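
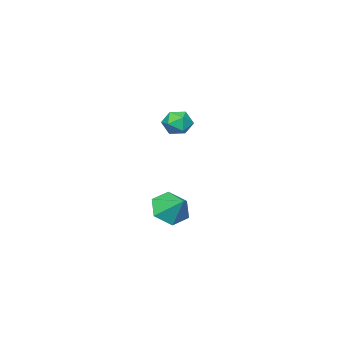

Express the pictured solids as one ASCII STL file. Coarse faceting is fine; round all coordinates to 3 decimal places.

solid 
facet normal -0.189 -0.771 -0.608
outer loop
vertex -3.405 -0.965 -3.796
vertex -3.91 -0.431 -4.316
vertex -3.03 -0.517 -4.48
endloop
endfacet
facet normal 0.845 0.097 0.527
outer loop
vertex -3.405 -0.965 -3.796
vertex -3.03 -0.517 -4.48
vertex -3.69 0.471 -3.604
endloop
endfacet
facet normal -0.189 -0.771 -0.609
outer loop
vertex -3.03 -0.517 -4.48
vertex -3.91 -0.431 -4.316
vertex -3.534 0.017 -5.0
endloop
endfacet
facet normal 0.776 0.620 -0.115
outer loop
vertex -3.03 -0.517 -4.48
vertex -3.534 0.017 -5.0
vertex -3.69 0.471 -3.604
endloop
endfacet
facet normal -0.188 -0.771 -0.608
outer loop
vertex -3.534 0.017 -5.0
vertex -3.91 -0.431 -4.316
vertex -4.415 0.102 -4.836
endloop
endfacet
facet normal 0.035 0.952 -0.306
outer loop
vertex -3.534 0.017 -5.0
vertex -4.415 0.102 -4.836
vertex -3.69 0.471 -3.604
endloop
endfacet
facet normal -0.188 -0.771 -0.608
outer loop
vertex -4.415 0.102 -4.836
vertex -3.91 -0.431 -4.316
vertex -4.791 -0.345 -4.152
endloop
endfacet
facet normal -0.635 0.758 0.147
outer loop
vertex -4.415 0.102 -4.836
vertex -4.791 -0.345 -4.152
vertex -3.69 0.471 -3.604
endloop
endfacet
facet normal -0.189 -0.771 -0.609
outer loop
vertex -4.791 -0.345 -4.152
vertex -3.91 -0.431 -4.316
vertex -4.286 -0.879 -3.632
endloop
endfacet
facet normal -0.567 0.234 0.790
outer loop
vertex -4.791 -0.345 -4.152
vertex -4.286 -0.879 -3.632
vertex -3.69 0.471 -3.604
endloop
endfacet
facet normal -0.189 -0.771 -0.609
outer loop
vertex -4.286 -0.879 -3.632
vertex -3.91 -0.431 -4.316
vertex -3.405 -0.965 -3.796
endloop
endfacet
facet normal 0.173 -0.097 0.980
outer loop
vertex -4.286 -0.879 -3.632
vertex -3.405 -0.965 -3.796
vertex -3.69 0.471 -3.604
endloop
endfacet
facet normal -0.786 0.436 -0.438
outer loop
vertex -3.003 1.154 0.413
vertex -3.406 0.878 0.861
vertex -3.14 1.474 0.977
endloop
endfacet
facet normal -0.196 0.832 -0.519
outer loop
vertex -3.003 1.154 0.413
vertex -3.14 1.474 0.977
vertex -2.522 1.471 0.739
endloop
endfacet
facet normal 0.293 0.433 -0.853
outer loop
vertex -3.003 1.154 0.413
vertex -2.522 1.471 0.739
vertex -2.406 0.874 0.476
endloop
endfacet
facet normal 0.005 -0.210 -0.978
outer loop
vertex -3.003 1.154 0.413
vertex -2.406 0.874 0.476
vertex -2.953 0.508 0.552
endloop
endfacet
facet normal -0.661 -0.206 -0.722
outer loop
vertex -3.003 1.154 0.413
vertex -2.953 0.508 0.552
vertex -3.406 0.878 0.861
endloop
endfacet
facet normal 0.055 0.990 0.129
outer loop
vertex -2.522 1.471 0.739
vertex -3.14 1.474 0.977
vertex -2.627 1.392 1.388
endloop
endfacet
facet normal -0.900 0.351 0.260
outer loop
vertex -3.14 1.474 0.977
vertex -3.406 0.878 0.861
vertex -3.174 1.026 1.464
endloop
endfacet
facet normal -0.697 -0.689 -0.197
outer loop
vertex -3.406 0.878 0.861
vertex -2.953 0.508 0.552
vertex -3.058 0.429 1.201
endloop
endfacet
facet normal 0.379 -0.694 -0.612
outer loop
vertex -2.953 0.508 0.552
vertex -2.406 0.874 0.476
vertex -2.44 0.426 0.963
endloop
endfacet
facet normal 0.845 0.345 -0.410
outer loop
vertex -2.406 0.874 0.476
vertex -2.522 1.471 0.739
vertex -2.174 1.022 1.079
endloop
endfacet
facet normal -0.005 0.210 0.978
outer loop
vertex -2.577 0.746 1.527
vertex -2.627 1.392 1.388
vertex -3.174 1.026 1.464
endloop
endfacet
facet normal -0.293 -0.433 0.853
outer loop
vertex -2.577 0.746 1.527
vertex -3.174 1.026 1.464
vertex -3.058 0.429 1.201
endloop
endfacet
facet normal 0.196 -0.832 0.519
outer loop
vertex -2.577 0.746 1.527
vertex -3.058 0.429 1.201
vertex -2.44 0.426 0.963
endloop
endfacet
facet normal 0.786 -0.436 0.438
outer loop
vertex -2.577 0.746 1.527
vertex -2.44 0.426 0.963
vertex -2.174 1.022 1.079
endloop
endfacet
facet normal 0.661 0.206 0.722
outer loop
vertex -2.577 0.746 1.527
vertex -2.174 1.022 1.079
vertex -2.627 1.392 1.388
endloop
endfacet
facet normal -0.379 0.694 0.612
outer loop
vertex -3.174 1.026 1.464
vertex -2.627 1.392 1.388
vertex -3.14 1.474 0.977
endloop
endfacet
facet normal -0.845 -0.345 0.410
outer loop
vertex -3.058 0.429 1.201
vertex -3.174 1.026 1.464
vertex -3.406 0.878 0.861
endloop
endfacet
facet normal -0.055 -0.990 -0.129
outer loop
vertex -2.44 0.426 0.963
vertex -3.058 0.429 1.201
vertex -2.953 0.508 0.552
endloop
endfacet
facet normal 0.900 -0.351 -0.260
outer loop
vertex -2.174 1.022 1.079
vertex -2.44 0.426 0.963
vertex -2.406 0.874 0.476
endloop
endfacet
facet normal 0.697 0.689 0.197
outer loop
vertex -2.627 1.392 1.388
vertex -2.174 1.022 1.079
vertex -2.522 1.471 0.739
endloop
endfacet

endsolid


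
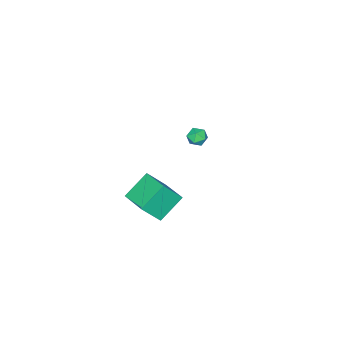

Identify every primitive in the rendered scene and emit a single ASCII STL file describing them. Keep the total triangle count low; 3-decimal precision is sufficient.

solid 
facet normal -0.034 0.633 0.774
outer loop
vertex -3.743 1.616 -1.695
vertex -4.221 1.194 -1.371
vertex -3.522 1.095 -1.259
endloop
endfacet
facet normal 0.608 0.645 0.463
outer loop
vertex -3.743 1.616 -1.695
vertex -3.522 1.095 -1.259
vertex -3.18 1.215 -1.875
endloop
endfacet
facet normal 0.518 0.826 -0.222
outer loop
vertex -3.743 1.616 -1.695
vertex -3.18 1.215 -1.875
vertex -3.668 1.388 -2.369
endloop
endfacet
facet normal -0.179 0.926 -0.333
outer loop
vertex -3.743 1.616 -1.695
vertex -3.668 1.388 -2.369
vertex -4.311 1.376 -2.057
endloop
endfacet
facet normal -0.520 0.806 0.282
outer loop
vertex -3.743 1.616 -1.695
vertex -4.311 1.376 -2.057
vertex -4.221 1.194 -1.371
endloop
endfacet
facet normal 0.875 -0.016 0.483
outer loop
vertex -3.18 1.215 -1.875
vertex -3.522 1.095 -1.259
vertex -3.309 0.544 -1.663
endloop
endfacet
facet normal -0.163 -0.037 0.986
outer loop
vertex -3.522 1.095 -1.259
vertex -4.221 1.194 -1.371
vertex -3.952 0.532 -1.351
endloop
endfacet
facet normal -0.951 0.243 0.189
outer loop
vertex -4.221 1.194 -1.371
vertex -4.311 1.376 -2.057
vertex -4.44 0.705 -1.845
endloop
endfacet
facet normal -0.399 0.437 -0.806
outer loop
vertex -4.311 1.376 -2.057
vertex -3.668 1.388 -2.369
vertex -4.098 0.825 -2.461
endloop
endfacet
facet normal 0.730 0.278 -0.624
outer loop
vertex -3.668 1.388 -2.369
vertex -3.18 1.215 -1.875
vertex -3.399 0.726 -2.349
endloop
endfacet
facet normal 0.179 -0.926 0.333
outer loop
vertex -3.877 0.304 -2.025
vertex -3.309 0.544 -1.663
vertex -3.952 0.532 -1.351
endloop
endfacet
facet normal -0.518 -0.826 0.222
outer loop
vertex -3.877 0.304 -2.025
vertex -3.952 0.532 -1.351
vertex -4.44 0.705 -1.845
endloop
endfacet
facet normal -0.608 -0.645 -0.463
outer loop
vertex -3.877 0.304 -2.025
vertex -4.44 0.705 -1.845
vertex -4.098 0.825 -2.461
endloop
endfacet
facet normal 0.034 -0.633 -0.774
outer loop
vertex -3.877 0.304 -2.025
vertex -4.098 0.825 -2.461
vertex -3.399 0.726 -2.349
endloop
endfacet
facet normal 0.520 -0.806 -0.282
outer loop
vertex -3.877 0.304 -2.025
vertex -3.399 0.726 -2.349
vertex -3.309 0.544 -1.663
endloop
endfacet
facet normal 0.399 -0.437 0.806
outer loop
vertex -3.952 0.532 -1.351
vertex -3.309 0.544 -1.663
vertex -3.522 1.095 -1.259
endloop
endfacet
facet normal -0.730 -0.278 0.624
outer loop
vertex -4.44 0.705 -1.845
vertex -3.952 0.532 -1.351
vertex -4.221 1.194 -1.371
endloop
endfacet
facet normal -0.875 0.016 -0.483
outer loop
vertex -4.098 0.825 -2.461
vertex -4.44 0.705 -1.845
vertex -4.311 1.376 -2.057
endloop
endfacet
facet normal 0.163 0.037 -0.986
outer loop
vertex -3.399 0.726 -2.349
vertex -4.098 0.825 -2.461
vertex -3.668 1.388 -2.369
endloop
endfacet
facet normal 0.951 -0.243 -0.189
outer loop
vertex -3.309 0.544 -1.663
vertex -3.399 0.726 -2.349
vertex -3.18 1.215 -1.875
endloop
endfacet
facet normal -0.522 0.359 -0.774
outer loop
vertex 2.03 3.192 -0.974
vertex 2.725 4.938 -0.634
vertex 3.526 2.826 -2.153
endloop
endfacet
facet normal -0.364 -0.914 -0.178
outer loop
vertex 4.435 2.202 -0.806
vertex 2.03 3.192 -0.974
vertex 3.526 2.826 -2.153
endloop
endfacet
facet normal -0.522 0.359 -0.774
outer loop
vertex 3.526 2.826 -2.153
vertex 2.725 4.938 -0.634
vertex 4.222 4.572 -1.813
endloop
endfacet
facet normal 0.771 -0.189 -0.608
outer loop
vertex 4.222 4.572 -1.813
vertex 4.435 2.202 -0.806
vertex 3.526 2.826 -2.153
endloop
endfacet
facet normal -0.771 0.189 0.608
outer loop
vertex 2.03 3.192 -0.974
vertex 3.634 4.314 0.713
vertex 2.725 4.938 -0.634
endloop
endfacet
facet normal -0.364 -0.914 -0.178
outer loop
vertex 2.938 2.568 0.373
vertex 2.03 3.192 -0.974
vertex 4.435 2.202 -0.806
endloop
endfacet
facet normal -0.771 0.189 0.608
outer loop
vertex 2.938 2.568 0.373
vertex 3.634 4.314 0.713
vertex 2.03 3.192 -0.974
endloop
endfacet
facet normal 0.364 0.914 0.178
outer loop
vertex 2.725 4.938 -0.634
vertex 3.634 4.314 0.713
vertex 4.222 4.572 -1.813
endloop
endfacet
facet normal 0.772 -0.189 -0.608
outer loop
vertex 5.13 3.948 -0.466
vertex 4.435 2.202 -0.806
vertex 4.222 4.572 -1.813
endloop
endfacet
facet normal 0.364 0.914 0.178
outer loop
vertex 4.222 4.572 -1.813
vertex 3.634 4.314 0.713
vertex 5.13 3.948 -0.466
endloop
endfacet
facet normal 0.522 -0.358 0.774
outer loop
vertex 5.13 3.948 -0.466
vertex 2.938 2.568 0.373
vertex 4.435 2.202 -0.806
endloop
endfacet
facet normal 0.522 -0.359 0.774
outer loop
vertex 3.634 4.314 0.713
vertex 2.938 2.568 0.373
vertex 5.13 3.948 -0.466
endloop
endfacet

endsolid


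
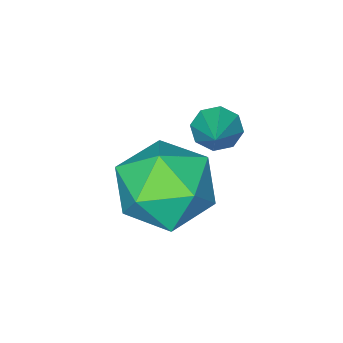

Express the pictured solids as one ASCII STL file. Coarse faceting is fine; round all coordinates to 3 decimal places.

solid 
facet normal -0.944 0.326 -0.056
outer loop
vertex -2.17 0.337 0.914
vertex -2.574 -0.824 0.954
vertex -2.417 -0.192 1.997
endloop
endfacet
facet normal -0.528 0.805 0.273
outer loop
vertex -2.17 0.337 0.914
vertex -2.417 -0.192 1.997
vertex -1.414 0.509 1.869
endloop
endfacet
facet normal -0.002 0.984 -0.176
outer loop
vertex -2.17 0.337 0.914
vertex -1.414 0.509 1.869
vertex -0.951 0.31 0.747
endloop
endfacet
facet normal -0.093 0.618 -0.781
outer loop
vertex -2.17 0.337 0.914
vertex -0.951 0.31 0.747
vertex -1.669 -0.514 0.181
endloop
endfacet
facet normal -0.676 0.211 -0.706
outer loop
vertex -2.17 0.337 0.914
vertex -1.669 -0.514 0.181
vertex -2.574 -0.824 0.954
endloop
endfacet
facet normal -0.234 0.488 0.841
outer loop
vertex -1.414 0.509 1.869
vertex -2.417 -0.192 1.997
vertex -1.351 -0.546 2.499
endloop
endfacet
facet normal -0.907 -0.285 0.309
outer loop
vertex -2.417 -0.192 1.997
vertex -2.574 -0.824 0.954
vertex -2.069 -1.37 1.933
endloop
endfacet
facet normal -0.473 -0.472 -0.744
outer loop
vertex -2.574 -0.824 0.954
vertex -1.669 -0.514 0.181
vertex -1.606 -1.569 0.811
endloop
endfacet
facet normal 0.468 0.185 -0.864
outer loop
vertex -1.669 -0.514 0.181
vertex -0.951 0.31 0.747
vertex -0.603 -0.868 0.683
endloop
endfacet
facet normal 0.617 0.779 0.116
outer loop
vertex -0.951 0.31 0.747
vertex -1.414 0.509 1.869
vertex -0.446 -0.236 1.726
endloop
endfacet
facet normal 0.093 -0.618 0.781
outer loop
vertex -0.85 -1.397 1.766
vertex -1.351 -0.546 2.499
vertex -2.069 -1.37 1.933
endloop
endfacet
facet normal 0.002 -0.984 0.176
outer loop
vertex -0.85 -1.397 1.766
vertex -2.069 -1.37 1.933
vertex -1.606 -1.569 0.811
endloop
endfacet
facet normal 0.528 -0.805 -0.273
outer loop
vertex -0.85 -1.397 1.766
vertex -1.606 -1.569 0.811
vertex -0.603 -0.868 0.683
endloop
endfacet
facet normal 0.944 -0.326 0.056
outer loop
vertex -0.85 -1.397 1.766
vertex -0.603 -0.868 0.683
vertex -0.446 -0.236 1.726
endloop
endfacet
facet normal 0.676 -0.211 0.706
outer loop
vertex -0.85 -1.397 1.766
vertex -0.446 -0.236 1.726
vertex -1.351 -0.546 2.499
endloop
endfacet
facet normal -0.468 -0.185 0.864
outer loop
vertex -2.069 -1.37 1.933
vertex -1.351 -0.546 2.499
vertex -2.417 -0.192 1.997
endloop
endfacet
facet normal -0.617 -0.779 -0.116
outer loop
vertex -1.606 -1.569 0.811
vertex -2.069 -1.37 1.933
vertex -2.574 -0.824 0.954
endloop
endfacet
facet normal 0.234 -0.488 -0.841
outer loop
vertex -0.603 -0.868 0.683
vertex -1.606 -1.569 0.811
vertex -1.669 -0.514 0.181
endloop
endfacet
facet normal 0.907 0.285 -0.309
outer loop
vertex -0.446 -0.236 1.726
vertex -0.603 -0.868 0.683
vertex -0.951 0.31 0.747
endloop
endfacet
facet normal 0.473 0.472 0.744
outer loop
vertex -1.351 -0.546 2.499
vertex -0.446 -0.236 1.726
vertex -1.414 0.509 1.869
endloop
endfacet
facet normal -0.589 -0.609 -0.531
outer loop
vertex -2.079 -0.227 2.736
vertex -2.53 -0.054 3.038
vertex -2.276 0.119 2.558
endloop
endfacet
facet normal 0.843 0.229 -0.487
outer loop
vertex -2.079 -0.227 2.736
vertex -2.276 0.119 2.558
vertex -1.77 0.734 3.722
endloop
endfacet
facet normal -0.588 -0.610 -0.531
outer loop
vertex -2.276 0.119 2.558
vertex -2.53 -0.054 3.038
vertex -2.622 0.363 2.661
endloop
endfacet
facet normal 0.363 0.749 -0.554
outer loop
vertex -2.276 0.119 2.558
vertex -2.622 0.363 2.661
vertex -1.77 0.734 3.722
endloop
endfacet
facet normal -0.590 -0.609 -0.530
outer loop
vertex -2.622 0.363 2.661
vertex -2.53 -0.054 3.038
vertex -2.914 0.364 2.985
endloop
endfacet
facet normal -0.196 0.964 -0.180
outer loop
vertex -2.622 0.363 2.661
vertex -2.914 0.364 2.985
vertex -1.77 0.734 3.722
endloop
endfacet
facet normal -0.590 -0.609 -0.530
outer loop
vertex -2.914 0.364 2.985
vertex -2.53 -0.054 3.038
vertex -2.981 0.12 3.34
endloop
endfacet
facet normal -0.512 0.750 0.419
outer loop
vertex -2.914 0.364 2.985
vertex -2.981 0.12 3.34
vertex -1.77 0.734 3.722
endloop
endfacet
facet normal -0.590 -0.610 -0.529
outer loop
vertex -2.981 0.12 3.34
vertex -2.53 -0.054 3.038
vertex -2.784 -0.226 3.519
endloop
endfacet
facet normal -0.398 0.233 0.887
outer loop
vertex -2.981 0.12 3.34
vertex -2.784 -0.226 3.519
vertex -1.77 0.734 3.722
endloop
endfacet
facet normal -0.589 -0.611 -0.529
outer loop
vertex -2.784 -0.226 3.519
vertex -2.53 -0.054 3.038
vertex -2.438 -0.47 3.416
endloop
endfacet
facet normal 0.081 -0.288 0.954
outer loop
vertex -2.784 -0.226 3.519
vertex -2.438 -0.47 3.416
vertex -1.77 0.734 3.722
endloop
endfacet
facet normal -0.589 -0.611 -0.529
outer loop
vertex -2.438 -0.47 3.416
vertex -2.53 -0.054 3.038
vertex -2.146 -0.471 3.092
endloop
endfacet
facet normal 0.641 -0.503 0.579
outer loop
vertex -2.438 -0.47 3.416
vertex -2.146 -0.471 3.092
vertex -1.77 0.734 3.722
endloop
endfacet
facet normal -0.589 -0.611 -0.529
outer loop
vertex -2.146 -0.471 3.092
vertex -2.53 -0.054 3.038
vertex -2.079 -0.227 2.736
endloop
endfacet
facet normal 0.957 -0.289 -0.018
outer loop
vertex -2.146 -0.471 3.092
vertex -2.079 -0.227 2.736
vertex -1.77 0.734 3.722
endloop
endfacet

endsolid


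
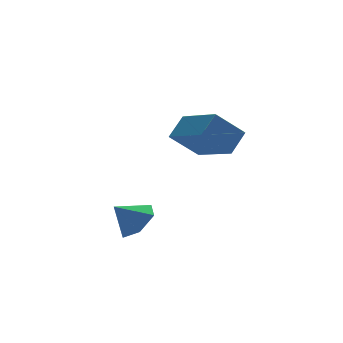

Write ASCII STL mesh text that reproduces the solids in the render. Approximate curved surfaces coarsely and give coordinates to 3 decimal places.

solid 
facet normal 0.703 -0.106 -0.703
outer loop
vertex 0.135 -3.16 1.09
vertex -0.424 -3.385 0.565
vertex -0.233 -2.612 0.639
endloop
endfacet
facet normal 0.061 0.658 0.750
outer loop
vertex 0.135 -3.16 1.09
vertex -0.233 -2.612 0.639
vertex -1.156 -3.275 1.295
endloop
endfacet
facet normal 0.703 -0.106 -0.703
outer loop
vertex -0.233 -2.612 0.639
vertex -0.424 -3.385 0.565
vertex -0.793 -2.837 0.113
endloop
endfacet
facet normal -0.496 0.853 0.164
outer loop
vertex -0.233 -2.612 0.639
vertex -0.793 -2.837 0.113
vertex -1.156 -3.275 1.295
endloop
endfacet
facet normal 0.703 -0.106 -0.703
outer loop
vertex -0.793 -2.837 0.113
vertex -0.424 -3.385 0.565
vertex -0.984 -3.611 0.039
endloop
endfacet
facet normal -0.947 0.253 -0.197
outer loop
vertex -0.793 -2.837 0.113
vertex -0.984 -3.611 0.039
vertex -1.156 -3.275 1.295
endloop
endfacet
facet normal 0.703 -0.106 -0.703
outer loop
vertex -0.984 -3.611 0.039
vertex -0.424 -3.385 0.565
vertex -0.615 -4.159 0.491
endloop
endfacet
facet normal -0.840 -0.541 0.030
outer loop
vertex -0.984 -3.611 0.039
vertex -0.615 -4.159 0.491
vertex -1.156 -3.275 1.295
endloop
endfacet
facet normal 0.703 -0.106 -0.703
outer loop
vertex -0.615 -4.159 0.491
vertex -0.424 -3.385 0.565
vertex -0.056 -3.933 1.016
endloop
endfacet
facet normal -0.283 -0.734 0.617
outer loop
vertex -0.615 -4.159 0.491
vertex -0.056 -3.933 1.016
vertex -1.156 -3.275 1.295
endloop
endfacet
facet normal 0.703 -0.106 -0.703
outer loop
vertex -0.056 -3.933 1.016
vertex -0.424 -3.385 0.565
vertex 0.135 -3.16 1.09
endloop
endfacet
facet normal 0.167 -0.135 0.977
outer loop
vertex -0.056 -3.933 1.016
vertex 0.135 -3.16 1.09
vertex -1.156 -3.275 1.295
endloop
endfacet
facet normal -0.643 -0.431 -0.634
outer loop
vertex 2.605 -1.235 3.037
vertex 2.134 0.535 2.312
vertex 3.638 -1.356 2.071
endloop
endfacet
facet normal 0.239 -0.898 0.368
outer loop
vertex 4.326 -0.895 2.748
vertex 2.605 -1.235 3.037
vertex 3.638 -1.356 2.071
endloop
endfacet
facet normal -0.643 -0.431 -0.633
outer loop
vertex 3.638 -1.356 2.071
vertex 2.134 0.535 2.312
vertex 3.167 0.414 1.345
endloop
endfacet
facet normal 0.727 -0.086 -0.681
outer loop
vertex 3.167 0.414 1.345
vertex 4.326 -0.895 2.748
vertex 3.638 -1.356 2.071
endloop
endfacet
facet normal -0.727 0.085 0.681
outer loop
vertex 2.605 -1.235 3.037
vertex 2.822 0.996 2.989
vertex 2.134 0.535 2.312
endloop
endfacet
facet normal 0.239 -0.898 0.368
outer loop
vertex 3.293 -0.774 3.715
vertex 2.605 -1.235 3.037
vertex 4.326 -0.895 2.748
endloop
endfacet
facet normal -0.728 0.085 0.680
outer loop
vertex 3.293 -0.774 3.715
vertex 2.822 0.996 2.989
vertex 2.605 -1.235 3.037
endloop
endfacet
facet normal -0.240 0.898 -0.368
outer loop
vertex 2.134 0.535 2.312
vertex 2.822 0.996 2.989
vertex 3.167 0.414 1.345
endloop
endfacet
facet normal 0.728 -0.085 -0.681
outer loop
vertex 3.855 0.875 2.023
vertex 4.326 -0.895 2.748
vertex 3.167 0.414 1.345
endloop
endfacet
facet normal -0.239 0.898 -0.368
outer loop
vertex 3.167 0.414 1.345
vertex 2.822 0.996 2.989
vertex 3.855 0.875 2.023
endloop
endfacet
facet normal 0.643 0.431 0.633
outer loop
vertex 3.855 0.875 2.023
vertex 3.293 -0.774 3.715
vertex 4.326 -0.895 2.748
endloop
endfacet
facet normal 0.643 0.431 0.633
outer loop
vertex 2.822 0.996 2.989
vertex 3.293 -0.774 3.715
vertex 3.855 0.875 2.023
endloop
endfacet

endsolid


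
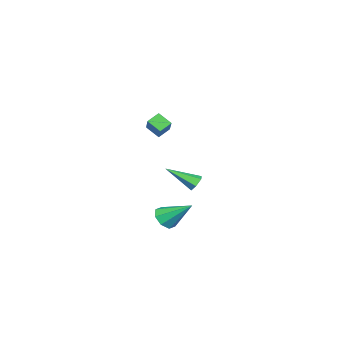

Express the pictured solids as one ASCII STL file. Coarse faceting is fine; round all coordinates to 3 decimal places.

solid 
facet normal -0.371 0.762 -0.531
outer loop
vertex -3.567 -1.156 -3.081
vertex -3.984 -1.048 -2.635
vertex -3.432 -0.767 -2.617
endloop
endfacet
facet normal 0.966 -0.030 -0.256
outer loop
vertex -3.567 -1.156 -3.081
vertex -3.432 -0.767 -2.617
vertex -3.196 -2.672 -1.505
endloop
endfacet
facet normal -0.371 0.762 -0.531
outer loop
vertex -3.432 -0.767 -2.617
vertex -3.984 -1.048 -2.635
vertex -3.849 -0.659 -2.171
endloop
endfacet
facet normal 0.712 0.418 0.564
outer loop
vertex -3.432 -0.767 -2.617
vertex -3.849 -0.659 -2.171
vertex -3.196 -2.672 -1.505
endloop
endfacet
facet normal -0.371 0.762 -0.531
outer loop
vertex -3.849 -0.659 -2.171
vertex -3.984 -1.048 -2.635
vertex -4.401 -0.94 -2.189
endloop
endfacet
facet normal -0.164 0.261 0.951
outer loop
vertex -3.849 -0.659 -2.171
vertex -4.401 -0.94 -2.189
vertex -3.196 -2.672 -1.505
endloop
endfacet
facet normal -0.369 0.763 -0.530
outer loop
vertex -4.401 -0.94 -2.189
vertex -3.984 -1.048 -2.635
vertex -4.537 -1.328 -2.653
endloop
endfacet
facet normal -0.785 -0.342 0.516
outer loop
vertex -4.401 -0.94 -2.189
vertex -4.537 -1.328 -2.653
vertex -3.196 -2.672 -1.505
endloop
endfacet
facet normal -0.369 0.763 -0.530
outer loop
vertex -4.537 -1.328 -2.653
vertex -3.984 -1.048 -2.635
vertex -4.12 -1.436 -3.099
endloop
endfacet
facet normal -0.531 -0.790 -0.305
outer loop
vertex -4.537 -1.328 -2.653
vertex -4.12 -1.436 -3.099
vertex -3.196 -2.672 -1.505
endloop
endfacet
facet normal -0.369 0.763 -0.530
outer loop
vertex -4.12 -1.436 -3.099
vertex -3.984 -1.048 -2.635
vertex -3.567 -1.156 -3.081
endloop
endfacet
facet normal 0.344 -0.635 -0.692
outer loop
vertex -4.12 -1.436 -3.099
vertex -3.567 -1.156 -3.081
vertex -3.196 -2.672 -1.505
endloop
endfacet
facet normal 0.044 -0.792 -0.609
outer loop
vertex 4.785 1.712 -2.138
vertex 4.004 1.533 -1.961
vertex 4.38 1.99 -2.529
endloop
endfacet
facet normal 0.699 0.672 -0.246
outer loop
vertex 4.785 1.712 -2.138
vertex 4.38 1.99 -2.529
vertex 3.916 3.127 -0.739
endloop
endfacet
facet normal 0.045 -0.793 -0.608
outer loop
vertex 4.38 1.99 -2.529
vertex 4.004 1.533 -1.961
vertex 3.755 1.999 -2.587
endloop
endfacet
facet normal 0.061 0.850 -0.524
outer loop
vertex 4.38 1.99 -2.529
vertex 3.755 1.999 -2.587
vertex 3.916 3.127 -0.739
endloop
endfacet
facet normal 0.043 -0.793 -0.608
outer loop
vertex 3.755 1.999 -2.587
vertex 4.004 1.533 -1.961
vertex 3.276 1.736 -2.278
endloop
endfacet
facet normal -0.619 0.693 -0.369
outer loop
vertex 3.755 1.999 -2.587
vertex 3.276 1.736 -2.278
vertex 3.916 3.127 -0.739
endloop
endfacet
facet normal 0.043 -0.793 -0.608
outer loop
vertex 3.276 1.736 -2.278
vertex 4.004 1.533 -1.961
vertex 3.224 1.354 -1.783
endloop
endfacet
facet normal -0.947 0.294 0.128
outer loop
vertex 3.276 1.736 -2.278
vertex 3.224 1.354 -1.783
vertex 3.916 3.127 -0.739
endloop
endfacet
facet normal 0.044 -0.793 -0.607
outer loop
vertex 3.224 1.354 -1.783
vertex 4.004 1.533 -1.961
vertex 3.629 1.077 -1.392
endloop
endfacet
facet normal -0.729 -0.113 0.675
outer loop
vertex 3.224 1.354 -1.783
vertex 3.629 1.077 -1.392
vertex 3.916 3.127 -0.739
endloop
endfacet
facet normal 0.044 -0.793 -0.607
outer loop
vertex 3.629 1.077 -1.392
vertex 4.004 1.533 -1.961
vertex 4.254 1.067 -1.334
endloop
endfacet
facet normal -0.093 -0.290 0.952
outer loop
vertex 3.629 1.077 -1.392
vertex 4.254 1.067 -1.334
vertex 3.916 3.127 -0.739
endloop
endfacet
facet normal 0.044 -0.793 -0.607
outer loop
vertex 4.254 1.067 -1.334
vertex 4.004 1.533 -1.961
vertex 4.733 1.33 -1.643
endloop
endfacet
facet normal 0.588 -0.134 0.798
outer loop
vertex 4.254 1.067 -1.334
vertex 4.733 1.33 -1.643
vertex 3.916 3.127 -0.739
endloop
endfacet
facet normal 0.044 -0.793 -0.607
outer loop
vertex 4.733 1.33 -1.643
vertex 4.004 1.533 -1.961
vertex 4.785 1.712 -2.138
endloop
endfacet
facet normal 0.916 0.265 0.301
outer loop
vertex 4.733 1.33 -1.643
vertex 4.785 1.712 -2.138
vertex 3.916 3.127 -0.739
endloop
endfacet
facet normal -0.694 -0.464 -0.551
outer loop
vertex -1.953 -3.215 2.083
vertex -2.586 -2.855 2.577
vertex -1.989 -2.406 1.447
endloop
endfacet
facet normal 0.720 -0.409 -0.561
outer loop
vertex -0.734 -1.565 2.443
vertex -1.953 -3.215 2.083
vertex -1.989 -2.406 1.447
endloop
endfacet
facet normal -0.693 -0.465 -0.551
outer loop
vertex -1.989 -2.406 1.447
vertex -2.586 -2.855 2.577
vertex -2.622 -2.046 1.94
endloop
endfacet
facet normal -0.035 0.785 -0.618
outer loop
vertex -2.622 -2.046 1.94
vertex -0.734 -1.565 2.443
vertex -1.989 -2.406 1.447
endloop
endfacet
facet normal 0.036 -0.785 0.618
outer loop
vertex -1.953 -3.215 2.083
vertex -1.331 -2.014 3.573
vertex -2.586 -2.855 2.577
endloop
endfacet
facet normal 0.720 -0.409 -0.561
outer loop
vertex -0.698 -2.374 3.08
vertex -1.953 -3.215 2.083
vertex -0.734 -1.565 2.443
endloop
endfacet
facet normal 0.035 -0.785 0.618
outer loop
vertex -0.698 -2.374 3.08
vertex -1.331 -2.014 3.573
vertex -1.953 -3.215 2.083
endloop
endfacet
facet normal -0.720 0.410 0.561
outer loop
vertex -2.586 -2.855 2.577
vertex -1.331 -2.014 3.573
vertex -2.622 -2.046 1.94
endloop
endfacet
facet normal -0.035 0.785 -0.618
outer loop
vertex -1.367 -1.205 2.937
vertex -0.734 -1.565 2.443
vertex -2.622 -2.046 1.94
endloop
endfacet
facet normal -0.720 0.409 0.561
outer loop
vertex -2.622 -2.046 1.94
vertex -1.331 -2.014 3.573
vertex -1.367 -1.205 2.937
endloop
endfacet
facet normal 0.694 0.464 0.551
outer loop
vertex -1.367 -1.205 2.937
vertex -0.698 -2.374 3.08
vertex -0.734 -1.565 2.443
endloop
endfacet
facet normal 0.693 0.464 0.551
outer loop
vertex -1.331 -2.014 3.573
vertex -0.698 -2.374 3.08
vertex -1.367 -1.205 2.937
endloop
endfacet

endsolid


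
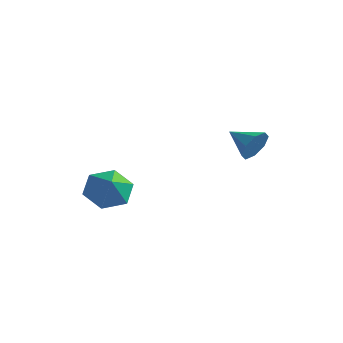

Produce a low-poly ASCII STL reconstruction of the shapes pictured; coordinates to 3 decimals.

solid 
facet normal -0.642 0.420 -0.642
outer loop
vertex -1.142 -2.229 -4.376
vertex -1.913 -2.503 -3.784
vertex -1.465 -1.608 -3.647
endloop
endfacet
facet normal 0.936 0.325 0.138
outer loop
vertex -1.142 -2.229 -4.376
vertex -1.465 -1.608 -3.647
vertex -1.067 -3.057 -2.936
endloop
endfacet
facet normal -0.641 0.419 -0.642
outer loop
vertex -1.465 -1.608 -3.647
vertex -1.913 -2.503 -3.784
vertex -2.236 -1.882 -3.056
endloop
endfacet
facet normal 0.414 0.490 0.767
outer loop
vertex -1.465 -1.608 -3.647
vertex -2.236 -1.882 -3.056
vertex -1.067 -3.057 -2.936
endloop
endfacet
facet normal -0.641 0.419 -0.642
outer loop
vertex -2.236 -1.882 -3.056
vertex -1.913 -2.503 -3.784
vertex -2.685 -2.777 -3.192
endloop
endfacet
facet normal -0.167 -0.066 0.984
outer loop
vertex -2.236 -1.882 -3.056
vertex -2.685 -2.777 -3.192
vertex -1.067 -3.057 -2.936
endloop
endfacet
facet normal -0.641 0.419 -0.642
outer loop
vertex -2.685 -2.777 -3.192
vertex -1.913 -2.503 -3.784
vertex -2.362 -3.398 -3.92
endloop
endfacet
facet normal -0.227 -0.788 0.572
outer loop
vertex -2.685 -2.777 -3.192
vertex -2.362 -3.398 -3.92
vertex -1.067 -3.057 -2.936
endloop
endfacet
facet normal -0.642 0.420 -0.642
outer loop
vertex -2.362 -3.398 -3.92
vertex -1.913 -2.503 -3.784
vertex -1.591 -3.124 -4.512
endloop
endfacet
facet normal 0.295 -0.954 -0.057
outer loop
vertex -2.362 -3.398 -3.92
vertex -1.591 -3.124 -4.512
vertex -1.067 -3.057 -2.936
endloop
endfacet
facet normal -0.642 0.420 -0.642
outer loop
vertex -1.591 -3.124 -4.512
vertex -1.913 -2.503 -3.784
vertex -1.142 -2.229 -4.376
endloop
endfacet
facet normal 0.876 -0.398 -0.274
outer loop
vertex -1.591 -3.124 -4.512
vertex -1.142 -2.229 -4.376
vertex -1.067 -3.057 -2.936
endloop
endfacet
facet normal 0.928 0.143 -0.345
outer loop
vertex 1.477 1.998 -1.233
vertex 1.182 2.285 -1.908
vertex 1.392 2.596 -1.213
endloop
endfacet
facet normal -0.146 -0.054 0.988
outer loop
vertex 1.477 1.998 -1.233
vertex 1.392 2.596 -1.213
vertex -0.042 2.095 -1.452
endloop
endfacet
facet normal 0.928 0.144 -0.345
outer loop
vertex 1.392 2.596 -1.213
vertex 1.182 2.285 -1.908
vertex 1.184 3.012 -1.599
endloop
endfacet
facet normal -0.321 0.553 0.769
outer loop
vertex 1.392 2.596 -1.213
vertex 1.184 3.012 -1.599
vertex -0.042 2.095 -1.452
endloop
endfacet
facet normal 0.928 0.144 -0.344
outer loop
vertex 1.184 3.012 -1.599
vertex 1.182 2.285 -1.908
vertex 0.975 3.002 -2.167
endloop
endfacet
facet normal -0.572 0.796 0.196
outer loop
vertex 1.184 3.012 -1.599
vertex 0.975 3.002 -2.167
vertex -0.042 2.095 -1.452
endloop
endfacet
facet normal 0.928 0.143 -0.345
outer loop
vertex 0.975 3.002 -2.167
vertex 1.182 2.285 -1.908
vertex 0.887 2.571 -2.582
endloop
endfacet
facet normal -0.750 0.532 -0.393
outer loop
vertex 0.975 3.002 -2.167
vertex 0.887 2.571 -2.582
vertex -0.042 2.095 -1.452
endloop
endfacet
facet normal 0.928 0.143 -0.345
outer loop
vertex 0.887 2.571 -2.582
vertex 1.182 2.285 -1.908
vertex 0.972 1.973 -2.602
endloop
endfacet
facet normal -0.752 -0.085 -0.654
outer loop
vertex 0.887 2.571 -2.582
vertex 0.972 1.973 -2.602
vertex -0.042 2.095 -1.452
endloop
endfacet
facet normal 0.928 0.143 -0.345
outer loop
vertex 0.972 1.973 -2.602
vertex 1.182 2.285 -1.908
vertex 1.18 1.557 -2.216
endloop
endfacet
facet normal -0.576 -0.692 -0.435
outer loop
vertex 0.972 1.973 -2.602
vertex 1.18 1.557 -2.216
vertex -0.042 2.095 -1.452
endloop
endfacet
facet normal 0.928 0.143 -0.345
outer loop
vertex 1.18 1.557 -2.216
vertex 1.182 2.285 -1.908
vertex 1.389 1.568 -1.649
endloop
endfacet
facet normal -0.325 -0.935 0.138
outer loop
vertex 1.18 1.557 -2.216
vertex 1.389 1.568 -1.649
vertex -0.042 2.095 -1.452
endloop
endfacet
facet normal 0.928 0.143 -0.344
outer loop
vertex 1.389 1.568 -1.649
vertex 1.182 2.285 -1.908
vertex 1.477 1.998 -1.233
endloop
endfacet
facet normal -0.148 -0.672 0.726
outer loop
vertex 1.389 1.568 -1.649
vertex 1.477 1.998 -1.233
vertex -0.042 2.095 -1.452
endloop
endfacet

endsolid


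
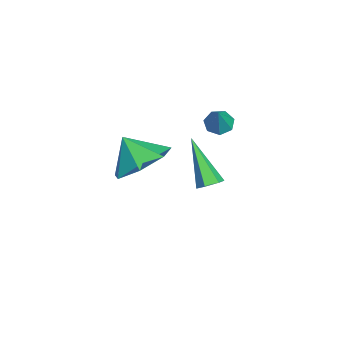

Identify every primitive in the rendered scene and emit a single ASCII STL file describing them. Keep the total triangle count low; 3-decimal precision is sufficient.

solid 
facet normal -0.550 0.044 -0.834
outer loop
vertex -0.428 3.265 -0.613
vertex -0.695 2.847 -0.459
vertex -0.796 3.348 -0.366
endloop
endfacet
facet normal 0.363 0.901 0.238
outer loop
vertex -0.428 3.265 -0.613
vertex -0.796 3.348 -0.366
vertex -0.025 2.793 0.559
endloop
endfacet
facet normal -0.550 0.044 -0.834
outer loop
vertex -0.796 3.348 -0.366
vertex -0.695 2.847 -0.459
vertex -1.088 3.054 -0.189
endloop
endfacet
facet normal -0.295 0.691 0.660
outer loop
vertex -0.796 3.348 -0.366
vertex -1.088 3.054 -0.189
vertex -0.025 2.793 0.559
endloop
endfacet
facet normal -0.550 0.044 -0.834
outer loop
vertex -1.088 3.054 -0.189
vertex -0.695 2.847 -0.459
vertex -1.085 2.603 -0.215
endloop
endfacet
facet normal -0.583 -0.051 0.811
outer loop
vertex -1.088 3.054 -0.189
vertex -1.085 2.603 -0.215
vertex -0.025 2.793 0.559
endloop
endfacet
facet normal -0.550 0.045 -0.834
outer loop
vertex -1.085 2.603 -0.215
vertex -0.695 2.847 -0.459
vertex -0.788 2.336 -0.425
endloop
endfacet
facet normal -0.283 -0.767 0.576
outer loop
vertex -1.085 2.603 -0.215
vertex -0.788 2.336 -0.425
vertex -0.025 2.793 0.559
endloop
endfacet
facet normal -0.549 0.044 -0.835
outer loop
vertex -0.788 2.336 -0.425
vertex -0.695 2.847 -0.459
vertex -0.421 2.453 -0.66
endloop
endfacet
facet normal 0.377 -0.916 0.133
outer loop
vertex -0.788 2.336 -0.425
vertex -0.421 2.453 -0.66
vertex -0.025 2.793 0.559
endloop
endfacet
facet normal -0.550 0.043 -0.834
outer loop
vertex -0.421 2.453 -0.66
vertex -0.695 2.847 -0.459
vertex -0.261 2.867 -0.744
endloop
endfacet
facet normal 0.903 -0.387 -0.186
outer loop
vertex -0.421 2.453 -0.66
vertex -0.261 2.867 -0.744
vertex -0.025 2.793 0.559
endloop
endfacet
facet normal -0.550 0.044 -0.834
outer loop
vertex -0.261 2.867 -0.744
vertex -0.695 2.847 -0.459
vertex -0.428 3.265 -0.613
endloop
endfacet
facet normal 0.896 0.422 -0.138
outer loop
vertex -0.261 2.867 -0.744
vertex -0.428 3.265 -0.613
vertex -0.025 2.793 0.559
endloop
endfacet
facet normal 0.378 0.528 -0.760
outer loop
vertex 3.166 -0.354 -0.108
vertex 2.415 0.394 0.038
vertex 3.388 0.33 0.478
endloop
endfacet
facet normal 0.456 -0.660 0.597
outer loop
vertex 3.166 -0.354 -0.108
vertex 3.388 0.33 0.478
vertex 1.965 -0.234 0.942
endloop
endfacet
facet normal 0.379 0.528 -0.760
outer loop
vertex 3.388 0.33 0.478
vertex 2.415 0.394 0.038
vertex 2.878 1.063 0.733
endloop
endfacet
facet normal 0.340 -0.089 0.936
outer loop
vertex 3.388 0.33 0.478
vertex 2.878 1.063 0.733
vertex 1.965 -0.234 0.942
endloop
endfacet
facet normal 0.379 0.528 -0.760
outer loop
vertex 2.878 1.063 0.733
vertex 2.415 0.394 0.038
vertex 2.019 1.292 0.464
endloop
endfacet
facet normal -0.212 0.299 0.930
outer loop
vertex 2.878 1.063 0.733
vertex 2.019 1.292 0.464
vertex 1.965 -0.234 0.942
endloop
endfacet
facet normal 0.379 0.528 -0.760
outer loop
vertex 2.019 1.292 0.464
vertex 2.415 0.394 0.038
vertex 1.459 0.845 -0.126
endloop
endfacet
facet normal -0.784 0.211 0.584
outer loop
vertex 2.019 1.292 0.464
vertex 1.459 0.845 -0.126
vertex 1.965 -0.234 0.942
endloop
endfacet
facet normal 0.379 0.527 -0.761
outer loop
vertex 1.459 0.845 -0.126
vertex 2.415 0.394 0.038
vertex 1.618 0.058 -0.592
endloop
endfacet
facet normal -0.945 -0.285 0.159
outer loop
vertex 1.459 0.845 -0.126
vertex 1.618 0.058 -0.592
vertex 1.965 -0.234 0.942
endloop
endfacet
facet normal 0.378 0.529 -0.760
outer loop
vertex 1.618 0.058 -0.592
vertex 2.415 0.394 0.038
vertex 2.378 -0.475 -0.585
endloop
endfacet
facet normal -0.574 -0.819 -0.026
outer loop
vertex 1.618 0.058 -0.592
vertex 2.378 -0.475 -0.585
vertex 1.965 -0.234 0.942
endloop
endfacet
facet normal 0.379 0.529 -0.760
outer loop
vertex 2.378 -0.475 -0.585
vertex 2.415 0.394 0.038
vertex 3.166 -0.354 -0.108
endloop
endfacet
facet normal 0.049 -0.984 0.169
outer loop
vertex 2.378 -0.475 -0.585
vertex 3.166 -0.354 -0.108
vertex 1.965 -0.234 0.942
endloop
endfacet
facet normal 0.584 0.320 -0.746
outer loop
vertex -0.617 2.87 -3.503
vertex -0.876 2.59 -3.826
vertex -1.017 3.061 -3.734
endloop
endfacet
facet normal 0.011 0.780 0.626
outer loop
vertex -0.617 2.87 -3.503
vertex -1.017 3.061 -3.734
vertex -2.044 1.95 -2.334
endloop
endfacet
facet normal 0.584 0.321 -0.745
outer loop
vertex -1.017 3.061 -3.734
vertex -0.876 2.59 -3.826
vertex -1.276 2.782 -4.057
endloop
endfacet
facet normal -0.734 0.680 0.001
outer loop
vertex -1.017 3.061 -3.734
vertex -1.276 2.782 -4.057
vertex -2.044 1.95 -2.334
endloop
endfacet
facet normal 0.584 0.321 -0.745
outer loop
vertex -1.276 2.782 -4.057
vertex -0.876 2.59 -3.826
vertex -1.135 2.311 -4.149
endloop
endfacet
facet normal -0.868 -0.168 -0.468
outer loop
vertex -1.276 2.782 -4.057
vertex -1.135 2.311 -4.149
vertex -2.044 1.95 -2.334
endloop
endfacet
facet normal 0.584 0.321 -0.745
outer loop
vertex -1.135 2.311 -4.149
vertex -0.876 2.59 -3.826
vertex -0.735 2.119 -3.918
endloop
endfacet
facet normal -0.259 -0.914 -0.312
outer loop
vertex -1.135 2.311 -4.149
vertex -0.735 2.119 -3.918
vertex -2.044 1.95 -2.334
endloop
endfacet
facet normal 0.584 0.320 -0.746
outer loop
vertex -0.735 2.119 -3.918
vertex -0.876 2.59 -3.826
vertex -0.476 2.399 -3.595
endloop
endfacet
facet normal 0.487 -0.814 0.316
outer loop
vertex -0.735 2.119 -3.918
vertex -0.476 2.399 -3.595
vertex -2.044 1.95 -2.334
endloop
endfacet
facet normal 0.584 0.320 -0.746
outer loop
vertex -0.476 2.399 -3.595
vertex -0.876 2.59 -3.826
vertex -0.617 2.87 -3.503
endloop
endfacet
facet normal 0.621 0.033 0.783
outer loop
vertex -0.476 2.399 -3.595
vertex -0.617 2.87 -3.503
vertex -2.044 1.95 -2.334
endloop
endfacet

endsolid


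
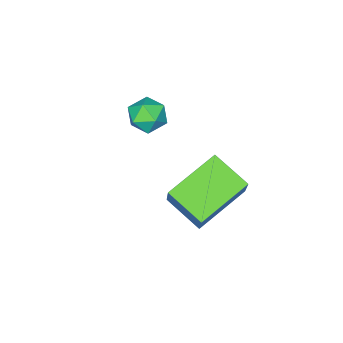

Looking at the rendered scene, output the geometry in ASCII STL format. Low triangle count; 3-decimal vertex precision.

solid 
facet normal -0.374 -0.055 0.926
outer loop
vertex 2.413 -0.545 4.213
vertex 2.45 -1.269 4.185
vertex 3.013 -0.887 4.435
endloop
endfacet
facet normal 0.001 0.545 0.838
outer loop
vertex 2.413 -0.545 4.213
vertex 3.013 -0.887 4.435
vertex 3.066 -0.28 4.04
endloop
endfacet
facet normal -0.290 0.910 0.297
outer loop
vertex 2.413 -0.545 4.213
vertex 3.066 -0.28 4.04
vertex 2.535 -0.288 3.546
endloop
endfacet
facet normal -0.844 0.534 0.051
outer loop
vertex 2.413 -0.545 4.213
vertex 2.535 -0.288 3.546
vertex 2.154 -0.899 3.635
endloop
endfacet
facet normal -0.896 -0.063 0.440
outer loop
vertex 2.413 -0.545 4.213
vertex 2.154 -0.899 3.635
vertex 2.45 -1.269 4.185
endloop
endfacet
facet normal 0.666 0.365 0.651
outer loop
vertex 3.066 -0.28 4.04
vertex 3.013 -0.887 4.435
vertex 3.506 -0.841 3.905
endloop
endfacet
facet normal 0.060 -0.607 0.793
outer loop
vertex 3.013 -0.887 4.435
vertex 2.45 -1.269 4.185
vertex 3.125 -1.452 3.994
endloop
endfacet
facet normal -0.786 -0.618 0.007
outer loop
vertex 2.45 -1.269 4.185
vertex 2.154 -0.899 3.635
vertex 2.594 -1.46 3.5
endloop
endfacet
facet normal -0.702 0.347 -0.623
outer loop
vertex 2.154 -0.899 3.635
vertex 2.535 -0.288 3.546
vertex 2.647 -0.853 3.105
endloop
endfacet
facet normal 0.195 0.955 -0.225
outer loop
vertex 2.535 -0.288 3.546
vertex 3.066 -0.28 4.04
vertex 3.21 -0.471 3.355
endloop
endfacet
facet normal 0.844 -0.534 -0.051
outer loop
vertex 3.247 -1.195 3.327
vertex 3.506 -0.841 3.905
vertex 3.125 -1.452 3.994
endloop
endfacet
facet normal 0.290 -0.910 -0.297
outer loop
vertex 3.247 -1.195 3.327
vertex 3.125 -1.452 3.994
vertex 2.594 -1.46 3.5
endloop
endfacet
facet normal -0.001 -0.545 -0.838
outer loop
vertex 3.247 -1.195 3.327
vertex 2.594 -1.46 3.5
vertex 2.647 -0.853 3.105
endloop
endfacet
facet normal 0.374 0.055 -0.926
outer loop
vertex 3.247 -1.195 3.327
vertex 2.647 -0.853 3.105
vertex 3.21 -0.471 3.355
endloop
endfacet
facet normal 0.896 0.063 -0.440
outer loop
vertex 3.247 -1.195 3.327
vertex 3.21 -0.471 3.355
vertex 3.506 -0.841 3.905
endloop
endfacet
facet normal 0.702 -0.347 0.623
outer loop
vertex 3.125 -1.452 3.994
vertex 3.506 -0.841 3.905
vertex 3.013 -0.887 4.435
endloop
endfacet
facet normal -0.195 -0.955 0.225
outer loop
vertex 2.594 -1.46 3.5
vertex 3.125 -1.452 3.994
vertex 2.45 -1.269 4.185
endloop
endfacet
facet normal -0.666 -0.365 -0.651
outer loop
vertex 2.647 -0.853 3.105
vertex 2.594 -1.46 3.5
vertex 2.154 -0.899 3.635
endloop
endfacet
facet normal -0.060 0.607 -0.793
outer loop
vertex 3.21 -0.471 3.355
vertex 2.647 -0.853 3.105
vertex 2.535 -0.288 3.546
endloop
endfacet
facet normal 0.786 0.618 -0.007
outer loop
vertex 3.506 -0.841 3.905
vertex 3.21 -0.471 3.355
vertex 3.066 -0.28 4.04
endloop
endfacet
facet normal -0.376 -0.402 -0.835
outer loop
vertex 2.621 1.753 3.005
vertex 2.545 3.062 2.409
vertex 4.434 1.535 2.293
endloop
endfacet
facet normal 0.053 -0.909 0.413
outer loop
vertex 5.055 2.198 3.671
vertex 2.621 1.753 3.005
vertex 4.434 1.535 2.293
endloop
endfacet
facet normal -0.376 -0.401 -0.835
outer loop
vertex 4.434 1.535 2.293
vertex 2.545 3.062 2.409
vertex 4.358 2.844 1.698
endloop
endfacet
facet normal 0.925 -0.111 -0.363
outer loop
vertex 4.358 2.844 1.698
vertex 5.055 2.198 3.671
vertex 4.434 1.535 2.293
endloop
endfacet
facet normal -0.925 0.112 0.363
outer loop
vertex 2.621 1.753 3.005
vertex 3.166 3.725 3.787
vertex 2.545 3.062 2.409
endloop
endfacet
facet normal 0.053 -0.909 0.414
outer loop
vertex 3.242 2.416 4.382
vertex 2.621 1.753 3.005
vertex 5.055 2.198 3.671
endloop
endfacet
facet normal -0.925 0.111 0.363
outer loop
vertex 3.242 2.416 4.382
vertex 3.166 3.725 3.787
vertex 2.621 1.753 3.005
endloop
endfacet
facet normal -0.053 0.909 -0.414
outer loop
vertex 2.545 3.062 2.409
vertex 3.166 3.725 3.787
vertex 4.358 2.844 1.698
endloop
endfacet
facet normal 0.925 -0.112 -0.363
outer loop
vertex 4.979 3.507 3.075
vertex 5.055 2.198 3.671
vertex 4.358 2.844 1.698
endloop
endfacet
facet normal -0.053 0.909 -0.414
outer loop
vertex 4.358 2.844 1.698
vertex 3.166 3.725 3.787
vertex 4.979 3.507 3.075
endloop
endfacet
facet normal 0.376 0.402 0.835
outer loop
vertex 4.979 3.507 3.075
vertex 3.242 2.416 4.382
vertex 5.055 2.198 3.671
endloop
endfacet
facet normal 0.376 0.401 0.835
outer loop
vertex 3.166 3.725 3.787
vertex 3.242 2.416 4.382
vertex 4.979 3.507 3.075
endloop
endfacet

endsolid


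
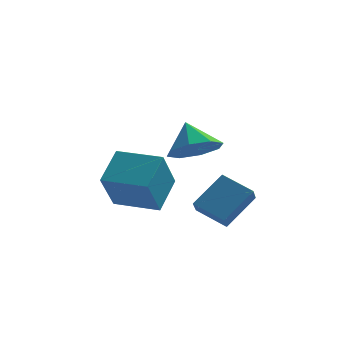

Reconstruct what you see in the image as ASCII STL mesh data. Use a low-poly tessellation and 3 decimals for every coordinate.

solid 
facet normal -0.841 0.350 0.413
outer loop
vertex 1.75 -1.779 -3.028
vertex 2.74 -0.821 -1.823
vertex 1.764 -0.987 -3.67
endloop
endfacet
facet normal -0.540 -0.524 -0.658
outer loop
vertex 3.0 -1.499 -4.277
vertex 1.75 -1.779 -3.028
vertex 1.764 -0.987 -3.67
endloop
endfacet
facet normal -0.841 0.348 0.413
outer loop
vertex 1.764 -0.987 -3.67
vertex 2.74 -0.821 -1.823
vertex 2.753 -0.028 -2.465
endloop
endfacet
facet normal 0.013 0.777 -0.629
outer loop
vertex 2.753 -0.028 -2.465
vertex 3.0 -1.499 -4.277
vertex 1.764 -0.987 -3.67
endloop
endfacet
facet normal -0.013 -0.777 0.629
outer loop
vertex 1.75 -1.779 -3.028
vertex 3.976 -1.333 -2.43
vertex 2.74 -0.821 -1.823
endloop
endfacet
facet normal -0.540 -0.524 -0.658
outer loop
vertex 2.987 -2.292 -3.635
vertex 1.75 -1.779 -3.028
vertex 3.0 -1.499 -4.277
endloop
endfacet
facet normal -0.013 -0.777 0.629
outer loop
vertex 2.987 -2.292 -3.635
vertex 3.976 -1.333 -2.43
vertex 1.75 -1.779 -3.028
endloop
endfacet
facet normal 0.540 0.524 0.658
outer loop
vertex 2.74 -0.821 -1.823
vertex 3.976 -1.333 -2.43
vertex 2.753 -0.028 -2.465
endloop
endfacet
facet normal 0.014 0.777 -0.629
outer loop
vertex 3.99 -0.541 -3.072
vertex 3.0 -1.499 -4.277
vertex 2.753 -0.028 -2.465
endloop
endfacet
facet normal 0.540 0.524 0.658
outer loop
vertex 2.753 -0.028 -2.465
vertex 3.976 -1.333 -2.43
vertex 3.99 -0.541 -3.072
endloop
endfacet
facet normal 0.841 -0.349 -0.414
outer loop
vertex 3.99 -0.541 -3.072
vertex 2.987 -2.292 -3.635
vertex 3.0 -1.499 -4.277
endloop
endfacet
facet normal 0.841 -0.349 -0.413
outer loop
vertex 3.976 -1.333 -2.43
vertex 2.987 -2.292 -3.635
vertex 3.99 -0.541 -3.072
endloop
endfacet
facet normal 0.323 -0.521 -0.790
outer loop
vertex 2.777 -2.224 0.006
vertex 1.979 -2.95 0.159
vertex 2.082 -2.026 -0.409
endloop
endfacet
facet normal 0.178 0.970 0.165
outer loop
vertex 2.777 -2.224 0.006
vertex 2.082 -2.026 -0.409
vertex 1.521 -2.21 1.281
endloop
endfacet
facet normal 0.322 -0.522 -0.790
outer loop
vertex 2.082 -2.026 -0.409
vertex 1.979 -2.95 0.159
vertex 1.326 -2.369 -0.491
endloop
endfacet
facet normal -0.410 0.912 -0.037
outer loop
vertex 2.082 -2.026 -0.409
vertex 1.326 -2.369 -0.491
vertex 1.521 -2.21 1.281
endloop
endfacet
facet normal 0.323 -0.521 -0.790
outer loop
vertex 1.326 -2.369 -0.491
vertex 1.979 -2.95 0.159
vertex 0.952 -3.053 -0.193
endloop
endfacet
facet normal -0.867 0.496 0.051
outer loop
vertex 1.326 -2.369 -0.491
vertex 0.952 -3.053 -0.193
vertex 1.521 -2.21 1.281
endloop
endfacet
facet normal 0.323 -0.521 -0.790
outer loop
vertex 0.952 -3.053 -0.193
vertex 1.979 -2.95 0.159
vertex 1.181 -3.676 0.312
endloop
endfacet
facet normal -0.926 -0.035 0.377
outer loop
vertex 0.952 -3.053 -0.193
vertex 1.181 -3.676 0.312
vertex 1.521 -2.21 1.281
endloop
endfacet
facet normal 0.322 -0.521 -0.790
outer loop
vertex 1.181 -3.676 0.312
vertex 1.979 -2.95 0.159
vertex 1.877 -3.875 0.727
endloop
endfacet
facet normal -0.552 -0.367 0.749
outer loop
vertex 1.181 -3.676 0.312
vertex 1.877 -3.875 0.727
vertex 1.521 -2.21 1.281
endloop
endfacet
facet normal 0.324 -0.521 -0.790
outer loop
vertex 1.877 -3.875 0.727
vertex 1.979 -2.95 0.159
vertex 2.633 -3.531 0.81
endloop
endfacet
facet normal 0.036 -0.309 0.951
outer loop
vertex 1.877 -3.875 0.727
vertex 2.633 -3.531 0.81
vertex 1.521 -2.21 1.281
endloop
endfacet
facet normal 0.323 -0.522 -0.790
outer loop
vertex 2.633 -3.531 0.81
vertex 1.979 -2.95 0.159
vertex 3.006 -2.848 0.511
endloop
endfacet
facet normal 0.494 0.108 0.863
outer loop
vertex 2.633 -3.531 0.81
vertex 3.006 -2.848 0.511
vertex 1.521 -2.21 1.281
endloop
endfacet
facet normal 0.323 -0.521 -0.790
outer loop
vertex 3.006 -2.848 0.511
vertex 1.979 -2.95 0.159
vertex 2.777 -2.224 0.006
endloop
endfacet
facet normal 0.552 0.637 0.537
outer loop
vertex 3.006 -2.848 0.511
vertex 2.777 -2.224 0.006
vertex 1.521 -2.21 1.281
endloop
endfacet
facet normal -0.967 0.254 0.030
outer loop
vertex -2.068 -0.183 -2.591
vertex -1.671 1.201 -1.495
vertex -1.783 1.107 -4.325
endloop
endfacet
facet normal -0.220 -0.765 -0.605
outer loop
vertex 0.151 0.599 -4.385
vertex -2.068 -0.183 -2.591
vertex -1.783 1.107 -4.325
endloop
endfacet
facet normal -0.967 0.254 0.030
outer loop
vertex -1.783 1.107 -4.325
vertex -1.671 1.201 -1.495
vertex -1.385 2.492 -3.229
endloop
endfacet
facet normal 0.131 0.592 -0.795
outer loop
vertex -1.385 2.492 -3.229
vertex 0.151 0.599 -4.385
vertex -1.783 1.107 -4.325
endloop
endfacet
facet normal -0.131 -0.592 0.795
outer loop
vertex -2.068 -0.183 -2.591
vertex 0.263 0.693 -1.555
vertex -1.671 1.201 -1.495
endloop
endfacet
facet normal -0.220 -0.765 -0.606
outer loop
vertex -0.135 -0.692 -2.651
vertex -2.068 -0.183 -2.591
vertex 0.151 0.599 -4.385
endloop
endfacet
facet normal -0.131 -0.592 0.795
outer loop
vertex -0.135 -0.692 -2.651
vertex 0.263 0.693 -1.555
vertex -2.068 -0.183 -2.591
endloop
endfacet
facet normal 0.220 0.765 0.606
outer loop
vertex -1.671 1.201 -1.495
vertex 0.263 0.693 -1.555
vertex -1.385 2.492 -3.229
endloop
endfacet
facet normal 0.131 0.592 -0.795
outer loop
vertex 0.548 1.983 -3.289
vertex 0.151 0.599 -4.385
vertex -1.385 2.492 -3.229
endloop
endfacet
facet normal 0.220 0.765 0.605
outer loop
vertex -1.385 2.492 -3.229
vertex 0.263 0.693 -1.555
vertex 0.548 1.983 -3.289
endloop
endfacet
facet normal 0.967 -0.254 -0.030
outer loop
vertex 0.548 1.983 -3.289
vertex -0.135 -0.692 -2.651
vertex 0.151 0.599 -4.385
endloop
endfacet
facet normal 0.967 -0.254 -0.030
outer loop
vertex 0.263 0.693 -1.555
vertex -0.135 -0.692 -2.651
vertex 0.548 1.983 -3.289
endloop
endfacet

endsolid


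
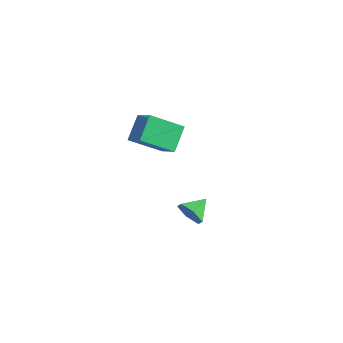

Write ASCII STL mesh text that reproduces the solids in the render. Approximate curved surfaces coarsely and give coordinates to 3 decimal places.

solid 
facet normal 0.022 -0.959 -0.281
outer loop
vertex 3.845 -4.208 0.586
vertex 3.463 -4.42 1.28
vertex 3.026 -4.234 0.612
endloop
endfacet
facet normal -0.045 0.727 -0.685
outer loop
vertex 3.845 -4.208 0.586
vertex 3.026 -4.234 0.612
vertex 3.437 -3.26 1.62
endloop
endfacet
facet normal 0.023 -0.959 -0.282
outer loop
vertex 3.026 -4.234 0.612
vertex 3.463 -4.42 1.28
vertex 2.644 -4.447 1.306
endloop
endfacet
facet normal -0.774 0.583 -0.247
outer loop
vertex 3.026 -4.234 0.612
vertex 2.644 -4.447 1.306
vertex 3.437 -3.26 1.62
endloop
endfacet
facet normal 0.023 -0.959 -0.282
outer loop
vertex 2.644 -4.447 1.306
vertex 3.463 -4.42 1.28
vertex 3.082 -4.633 1.974
endloop
endfacet
facet normal -0.740 0.341 0.580
outer loop
vertex 2.644 -4.447 1.306
vertex 3.082 -4.633 1.974
vertex 3.437 -3.26 1.62
endloop
endfacet
facet normal 0.023 -0.959 -0.282
outer loop
vertex 3.082 -4.633 1.974
vertex 3.463 -4.42 1.28
vertex 3.901 -4.606 1.948
endloop
endfacet
facet normal 0.023 0.244 0.969
outer loop
vertex 3.082 -4.633 1.974
vertex 3.901 -4.606 1.948
vertex 3.437 -3.26 1.62
endloop
endfacet
facet normal 0.022 -0.959 -0.281
outer loop
vertex 3.901 -4.606 1.948
vertex 3.463 -4.42 1.28
vertex 4.283 -4.394 1.254
endloop
endfacet
facet normal 0.752 0.389 0.533
outer loop
vertex 3.901 -4.606 1.948
vertex 4.283 -4.394 1.254
vertex 3.437 -3.26 1.62
endloop
endfacet
facet normal 0.022 -0.959 -0.281
outer loop
vertex 4.283 -4.394 1.254
vertex 3.463 -4.42 1.28
vertex 3.845 -4.208 0.586
endloop
endfacet
facet normal 0.718 0.631 -0.295
outer loop
vertex 4.283 -4.394 1.254
vertex 3.845 -4.208 0.586
vertex 3.437 -3.26 1.62
endloop
endfacet
facet normal -0.604 -0.627 0.492
outer loop
vertex -2.332 -2.133 1.414
vertex -2.823 -0.935 2.337
vertex -3.596 -1.791 0.298
endloop
endfacet
facet normal 0.309 -0.753 -0.581
outer loop
vertex -2.377 -0.525 -0.697
vertex -2.332 -2.133 1.414
vertex -3.596 -1.791 0.298
endloop
endfacet
facet normal -0.604 -0.627 0.492
outer loop
vertex -3.596 -1.791 0.298
vertex -2.823 -0.935 2.337
vertex -4.087 -0.593 1.221
endloop
endfacet
facet normal -0.735 0.198 -0.648
outer loop
vertex -4.087 -0.593 1.221
vertex -2.377 -0.525 -0.697
vertex -3.596 -1.791 0.298
endloop
endfacet
facet normal 0.735 -0.198 0.648
outer loop
vertex -2.332 -2.133 1.414
vertex -1.604 0.331 1.342
vertex -2.823 -0.935 2.337
endloop
endfacet
facet normal 0.309 -0.753 -0.581
outer loop
vertex -1.113 -0.867 0.419
vertex -2.332 -2.133 1.414
vertex -2.377 -0.525 -0.697
endloop
endfacet
facet normal 0.735 -0.198 0.648
outer loop
vertex -1.113 -0.867 0.419
vertex -1.604 0.331 1.342
vertex -2.332 -2.133 1.414
endloop
endfacet
facet normal -0.309 0.753 0.581
outer loop
vertex -2.823 -0.935 2.337
vertex -1.604 0.331 1.342
vertex -4.087 -0.593 1.221
endloop
endfacet
facet normal -0.735 0.198 -0.648
outer loop
vertex -2.868 0.673 0.226
vertex -2.377 -0.525 -0.697
vertex -4.087 -0.593 1.221
endloop
endfacet
facet normal -0.309 0.753 0.581
outer loop
vertex -4.087 -0.593 1.221
vertex -1.604 0.331 1.342
vertex -2.868 0.673 0.226
endloop
endfacet
facet normal 0.604 0.627 -0.492
outer loop
vertex -2.868 0.673 0.226
vertex -1.113 -0.867 0.419
vertex -2.377 -0.525 -0.697
endloop
endfacet
facet normal 0.604 0.627 -0.492
outer loop
vertex -1.604 0.331 1.342
vertex -1.113 -0.867 0.419
vertex -2.868 0.673 0.226
endloop
endfacet

endsolid


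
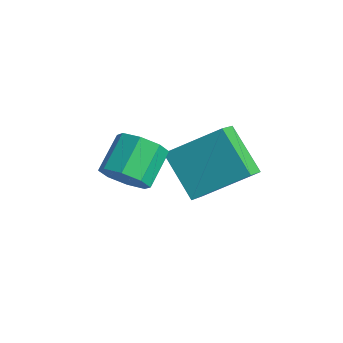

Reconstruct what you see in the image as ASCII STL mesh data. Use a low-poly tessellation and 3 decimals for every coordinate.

solid 
facet normal -0.471 0.709 -0.525
outer loop
vertex 2.883 3.2 0.067
vertex 4.363 3.209 -1.249
vertex 1.867 1.669 -1.087
endloop
endfacet
facet normal -0.748 -0.004 0.664
outer loop
vertex 2.437 0.811 -0.451
vertex 2.883 3.2 0.067
vertex 1.867 1.669 -1.087
endloop
endfacet
facet normal -0.471 0.708 -0.526
outer loop
vertex 1.867 1.669 -1.087
vertex 4.363 3.209 -1.249
vertex 3.346 1.677 -2.402
endloop
endfacet
facet normal -0.469 -0.705 -0.532
outer loop
vertex 3.346 1.677 -2.402
vertex 2.437 0.811 -0.451
vertex 1.867 1.669 -1.087
endloop
endfacet
facet normal 0.469 0.705 0.532
outer loop
vertex 2.883 3.2 0.067
vertex 4.933 2.351 -0.613
vertex 4.363 3.209 -1.249
endloop
endfacet
facet normal -0.747 -0.005 0.665
outer loop
vertex 3.454 2.343 0.702
vertex 2.883 3.2 0.067
vertex 2.437 0.811 -0.451
endloop
endfacet
facet normal 0.469 0.706 0.531
outer loop
vertex 3.454 2.343 0.702
vertex 4.933 2.351 -0.613
vertex 2.883 3.2 0.067
endloop
endfacet
facet normal 0.747 0.004 -0.664
outer loop
vertex 4.363 3.209 -1.249
vertex 4.933 2.351 -0.613
vertex 3.346 1.677 -2.402
endloop
endfacet
facet normal -0.468 -0.706 -0.531
outer loop
vertex 3.917 0.82 -1.767
vertex 2.437 0.811 -0.451
vertex 3.346 1.677 -2.402
endloop
endfacet
facet normal 0.747 0.005 -0.665
outer loop
vertex 3.346 1.677 -2.402
vertex 4.933 2.351 -0.613
vertex 3.917 0.82 -1.767
endloop
endfacet
facet normal 0.471 -0.708 0.525
outer loop
vertex 3.917 0.82 -1.767
vertex 3.454 2.343 0.702
vertex 2.437 0.811 -0.451
endloop
endfacet
facet normal 0.471 -0.709 0.525
outer loop
vertex 4.933 2.351 -0.613
vertex 3.454 2.343 0.702
vertex 3.917 0.82 -1.767
endloop
endfacet
facet normal 0.371 -0.740 -0.561
outer loop
vertex 3.896 -1.776 0.835
vertex 3.521 -1.43 0.131
vertex 4.292 -1.341 0.523
endloop
endfacet
facet normal 0.713 -0.160 0.683
outer loop
vertex 3.896 -1.776 0.835
vertex 4.292 -1.341 0.523
vertex 3.354 -0.696 1.654
endloop
endfacet
facet normal 0.713 -0.161 0.683
outer loop
vertex 3.354 -0.696 1.654
vertex 4.292 -1.341 0.523
vertex 3.751 -0.261 1.342
endloop
endfacet
facet normal -0.371 0.740 0.561
outer loop
vertex 3.354 -0.696 1.654
vertex 3.751 -0.261 1.342
vertex 2.979 -0.35 0.949
endloop
endfacet
facet normal 0.370 -0.741 -0.560
outer loop
vertex 4.292 -1.341 0.523
vertex 3.521 -1.43 0.131
vertex 4.236 -0.959 -0.019
endloop
endfacet
facet normal 0.925 0.349 0.151
outer loop
vertex 4.292 -1.341 0.523
vertex 4.236 -0.959 -0.019
vertex 3.751 -0.261 1.342
endloop
endfacet
facet normal 0.925 0.349 0.151
outer loop
vertex 3.751 -0.261 1.342
vertex 4.236 -0.959 -0.019
vertex 3.695 0.122 0.8
endloop
endfacet
facet normal -0.371 0.740 0.561
outer loop
vertex 3.751 -0.261 1.342
vertex 3.695 0.122 0.8
vertex 2.979 -0.35 0.949
endloop
endfacet
facet normal 0.370 -0.740 -0.561
outer loop
vertex 4.236 -0.959 -0.019
vertex 3.521 -1.43 0.131
vertex 3.761 -0.852 -0.473
endloop
endfacet
facet normal 0.595 0.653 -0.469
outer loop
vertex 4.236 -0.959 -0.019
vertex 3.761 -0.852 -0.473
vertex 3.695 0.122 0.8
endloop
endfacet
facet normal 0.595 0.653 -0.469
outer loop
vertex 3.695 0.122 0.8
vertex 3.761 -0.852 -0.473
vertex 3.22 0.229 0.346
endloop
endfacet
facet normal -0.371 0.740 0.562
outer loop
vertex 3.695 0.122 0.8
vertex 3.22 0.229 0.346
vertex 2.979 -0.35 0.949
endloop
endfacet
facet normal 0.371 -0.740 -0.561
outer loop
vertex 3.761 -0.852 -0.473
vertex 3.521 -1.43 0.131
vertex 3.146 -1.084 -0.574
endloop
endfacet
facet normal -0.083 0.575 -0.814
outer loop
vertex 3.761 -0.852 -0.473
vertex 3.146 -1.084 -0.574
vertex 3.22 0.229 0.346
endloop
endfacet
facet normal -0.084 0.575 -0.814
outer loop
vertex 3.22 0.229 0.346
vertex 3.146 -1.084 -0.574
vertex 2.604 -0.004 0.245
endloop
endfacet
facet normal -0.372 0.739 0.561
outer loop
vertex 3.22 0.229 0.346
vertex 2.604 -0.004 0.245
vertex 2.979 -0.35 0.949
endloop
endfacet
facet normal 0.371 -0.740 -0.561
outer loop
vertex 3.146 -1.084 -0.574
vertex 3.521 -1.43 0.131
vertex 2.749 -1.519 -0.262
endloop
endfacet
facet normal -0.713 0.160 -0.683
outer loop
vertex 3.146 -1.084 -0.574
vertex 2.749 -1.519 -0.262
vertex 2.604 -0.004 0.245
endloop
endfacet
facet normal -0.713 0.160 -0.682
outer loop
vertex 2.604 -0.004 0.245
vertex 2.749 -1.519 -0.262
vertex 2.208 -0.439 0.557
endloop
endfacet
facet normal -0.371 0.740 0.561
outer loop
vertex 2.604 -0.004 0.245
vertex 2.208 -0.439 0.557
vertex 2.979 -0.35 0.949
endloop
endfacet
facet normal 0.371 -0.740 -0.561
outer loop
vertex 2.749 -1.519 -0.262
vertex 3.521 -1.43 0.131
vertex 2.805 -1.902 0.28
endloop
endfacet
facet normal -0.925 -0.349 -0.151
outer loop
vertex 2.749 -1.519 -0.262
vertex 2.805 -1.902 0.28
vertex 2.208 -0.439 0.557
endloop
endfacet
facet normal -0.925 -0.349 -0.150
outer loop
vertex 2.208 -0.439 0.557
vertex 2.805 -1.902 0.28
vertex 2.264 -0.821 1.099
endloop
endfacet
facet normal -0.370 0.741 0.560
outer loop
vertex 2.208 -0.439 0.557
vertex 2.264 -0.821 1.099
vertex 2.979 -0.35 0.949
endloop
endfacet
facet normal 0.371 -0.740 -0.562
outer loop
vertex 2.805 -1.902 0.28
vertex 3.521 -1.43 0.131
vertex 3.28 -2.009 0.734
endloop
endfacet
facet normal -0.595 -0.653 0.469
outer loop
vertex 2.805 -1.902 0.28
vertex 3.28 -2.009 0.734
vertex 2.264 -0.821 1.099
endloop
endfacet
facet normal -0.595 -0.653 0.469
outer loop
vertex 2.264 -0.821 1.099
vertex 3.28 -2.009 0.734
vertex 2.739 -0.928 1.553
endloop
endfacet
facet normal -0.370 0.740 0.561
outer loop
vertex 2.264 -0.821 1.099
vertex 2.739 -0.928 1.553
vertex 2.979 -0.35 0.949
endloop
endfacet
facet normal 0.372 -0.739 -0.561
outer loop
vertex 3.28 -2.009 0.734
vertex 3.521 -1.43 0.131
vertex 3.896 -1.776 0.835
endloop
endfacet
facet normal 0.084 -0.575 0.814
outer loop
vertex 3.28 -2.009 0.734
vertex 3.896 -1.776 0.835
vertex 2.739 -0.928 1.553
endloop
endfacet
facet normal 0.083 -0.575 0.814
outer loop
vertex 2.739 -0.928 1.553
vertex 3.896 -1.776 0.835
vertex 3.354 -0.696 1.654
endloop
endfacet
facet normal -0.371 0.740 0.561
outer loop
vertex 2.739 -0.928 1.553
vertex 3.354 -0.696 1.654
vertex 2.979 -0.35 0.949
endloop
endfacet

endsolid


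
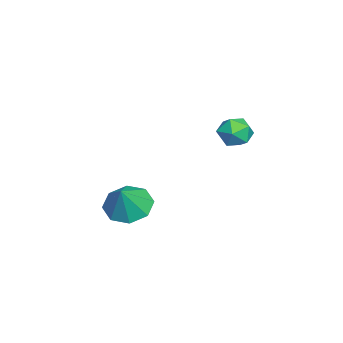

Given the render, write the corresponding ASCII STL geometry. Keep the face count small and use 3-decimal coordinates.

solid 
facet normal -0.569 0.096 -0.817
outer loop
vertex -3.082 -0.203 -1.38
vertex -3.883 -0.383 -0.843
vertex -3.384 0.422 -1.096
endloop
endfacet
facet normal 0.912 0.402 0.084
outer loop
vertex -3.082 -0.203 -1.38
vertex -3.384 0.422 -1.096
vertex -3.097 -0.517 0.283
endloop
endfacet
facet normal -0.570 0.097 -0.816
outer loop
vertex -3.384 0.422 -1.096
vertex -3.883 -0.383 -0.843
vertex -3.977 0.576 -0.664
endloop
endfacet
facet normal 0.499 0.761 0.414
outer loop
vertex -3.384 0.422 -1.096
vertex -3.977 0.576 -0.664
vertex -3.097 -0.517 0.283
endloop
endfacet
facet normal -0.569 0.097 -0.817
outer loop
vertex -3.977 0.576 -0.664
vertex -3.883 -0.383 -0.843
vertex -4.516 0.168 -0.337
endloop
endfacet
facet normal -0.023 0.644 0.765
outer loop
vertex -3.977 0.576 -0.664
vertex -4.516 0.168 -0.337
vertex -3.097 -0.517 0.283
endloop
endfacet
facet normal -0.569 0.096 -0.817
outer loop
vertex -4.516 0.168 -0.337
vertex -3.883 -0.383 -0.843
vertex -4.683 -0.563 -0.307
endloop
endfacet
facet normal -0.349 0.118 0.930
outer loop
vertex -4.516 0.168 -0.337
vertex -4.683 -0.563 -0.307
vertex -3.097 -0.517 0.283
endloop
endfacet
facet normal -0.569 0.096 -0.817
outer loop
vertex -4.683 -0.563 -0.307
vertex -3.883 -0.383 -0.843
vertex -4.381 -1.188 -0.591
endloop
endfacet
facet normal -0.287 -0.508 0.812
outer loop
vertex -4.683 -0.563 -0.307
vertex -4.381 -1.188 -0.591
vertex -3.097 -0.517 0.283
endloop
endfacet
facet normal -0.570 0.097 -0.816
outer loop
vertex -4.381 -1.188 -0.591
vertex -3.883 -0.383 -0.843
vertex -3.788 -1.342 -1.023
endloop
endfacet
facet normal 0.126 -0.867 0.482
outer loop
vertex -4.381 -1.188 -0.591
vertex -3.788 -1.342 -1.023
vertex -3.097 -0.517 0.283
endloop
endfacet
facet normal -0.570 0.097 -0.816
outer loop
vertex -3.788 -1.342 -1.023
vertex -3.883 -0.383 -0.843
vertex -3.25 -0.934 -1.35
endloop
endfacet
facet normal 0.648 -0.750 0.131
outer loop
vertex -3.788 -1.342 -1.023
vertex -3.25 -0.934 -1.35
vertex -3.097 -0.517 0.283
endloop
endfacet
facet normal -0.569 0.097 -0.816
outer loop
vertex -3.25 -0.934 -1.35
vertex -3.883 -0.383 -0.843
vertex -3.082 -0.203 -1.38
endloop
endfacet
facet normal 0.974 -0.225 -0.034
outer loop
vertex -3.25 -0.934 -1.35
vertex -3.082 -0.203 -1.38
vertex -3.097 -0.517 0.283
endloop
endfacet
facet normal -0.839 0.540 0.061
outer loop
vertex -2.692 4.317 3.845
vertex -3.092 3.707 3.744
vertex -2.907 3.917 4.425
endloop
endfacet
facet normal -0.320 0.831 0.455
outer loop
vertex -2.692 4.317 3.845
vertex -2.907 3.917 4.425
vertex -2.225 4.193 4.4
endloop
endfacet
facet normal 0.230 0.973 0.024
outer loop
vertex -2.692 4.317 3.845
vertex -2.225 4.193 4.4
vertex -1.988 4.154 3.704
endloop
endfacet
facet normal 0.051 0.770 -0.636
outer loop
vertex -2.692 4.317 3.845
vertex -1.988 4.154 3.704
vertex -2.524 3.854 3.298
endloop
endfacet
facet normal -0.611 0.502 -0.612
outer loop
vertex -2.692 4.317 3.845
vertex -2.524 3.854 3.298
vertex -3.092 3.707 3.744
endloop
endfacet
facet normal -0.106 0.346 0.932
outer loop
vertex -2.225 4.193 4.4
vertex -2.907 3.917 4.425
vertex -2.336 3.506 4.642
endloop
endfacet
facet normal -0.947 -0.125 0.296
outer loop
vertex -2.907 3.917 4.425
vertex -3.092 3.707 3.744
vertex -2.872 3.206 4.236
endloop
endfacet
facet normal -0.576 -0.187 -0.796
outer loop
vertex -3.092 3.707 3.744
vertex -2.524 3.854 3.298
vertex -2.635 3.167 3.54
endloop
endfacet
facet normal 0.494 0.246 -0.834
outer loop
vertex -2.524 3.854 3.298
vertex -1.988 4.154 3.704
vertex -1.953 3.443 3.515
endloop
endfacet
facet normal 0.784 0.575 0.235
outer loop
vertex -1.988 4.154 3.704
vertex -2.225 4.193 4.4
vertex -1.768 3.653 4.196
endloop
endfacet
facet normal -0.051 -0.770 0.636
outer loop
vertex -2.168 3.043 4.095
vertex -2.336 3.506 4.642
vertex -2.872 3.206 4.236
endloop
endfacet
facet normal -0.230 -0.973 -0.024
outer loop
vertex -2.168 3.043 4.095
vertex -2.872 3.206 4.236
vertex -2.635 3.167 3.54
endloop
endfacet
facet normal 0.320 -0.831 -0.455
outer loop
vertex -2.168 3.043 4.095
vertex -2.635 3.167 3.54
vertex -1.953 3.443 3.515
endloop
endfacet
facet normal 0.839 -0.540 -0.061
outer loop
vertex -2.168 3.043 4.095
vertex -1.953 3.443 3.515
vertex -1.768 3.653 4.196
endloop
endfacet
facet normal 0.611 -0.502 0.612
outer loop
vertex -2.168 3.043 4.095
vertex -1.768 3.653 4.196
vertex -2.336 3.506 4.642
endloop
endfacet
facet normal -0.494 -0.246 0.834
outer loop
vertex -2.872 3.206 4.236
vertex -2.336 3.506 4.642
vertex -2.907 3.917 4.425
endloop
endfacet
facet normal -0.784 -0.575 -0.235
outer loop
vertex -2.635 3.167 3.54
vertex -2.872 3.206 4.236
vertex -3.092 3.707 3.744
endloop
endfacet
facet normal 0.106 -0.346 -0.932
outer loop
vertex -1.953 3.443 3.515
vertex -2.635 3.167 3.54
vertex -2.524 3.854 3.298
endloop
endfacet
facet normal 0.947 0.125 -0.296
outer loop
vertex -1.768 3.653 4.196
vertex -1.953 3.443 3.515
vertex -1.988 4.154 3.704
endloop
endfacet
facet normal 0.576 0.187 0.796
outer loop
vertex -2.336 3.506 4.642
vertex -1.768 3.653 4.196
vertex -2.225 4.193 4.4
endloop
endfacet

endsolid


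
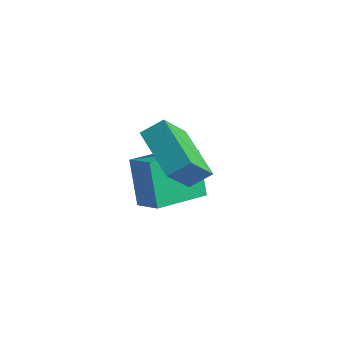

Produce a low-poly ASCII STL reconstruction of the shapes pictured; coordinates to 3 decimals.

solid 
facet normal -0.893 0.214 0.396
outer loop
vertex 0.194 2.151 3.167
vertex -0.066 3.302 1.958
vertex -0.212 1.479 2.615
endloop
endfacet
facet normal 0.155 -0.681 0.716
outer loop
vertex 1.706 1.018 1.762
vertex 0.194 2.151 3.167
vertex -0.212 1.479 2.615
endloop
endfacet
facet normal -0.892 0.215 0.397
outer loop
vertex -0.212 1.479 2.615
vertex -0.066 3.302 1.958
vertex -0.473 2.63 1.406
endloop
endfacet
facet normal -0.424 -0.700 -0.575
outer loop
vertex -0.473 2.63 1.406
vertex 1.706 1.018 1.762
vertex -0.212 1.479 2.615
endloop
endfacet
facet normal 0.424 0.700 0.575
outer loop
vertex 0.194 2.151 3.167
vertex 1.852 2.841 1.105
vertex -0.066 3.302 1.958
endloop
endfacet
facet normal 0.154 -0.681 0.716
outer loop
vertex 2.113 1.69 2.314
vertex 0.194 2.151 3.167
vertex 1.706 1.018 1.762
endloop
endfacet
facet normal 0.424 0.700 0.575
outer loop
vertex 2.113 1.69 2.314
vertex 1.852 2.841 1.105
vertex 0.194 2.151 3.167
endloop
endfacet
facet normal -0.154 0.681 -0.716
outer loop
vertex -0.066 3.302 1.958
vertex 1.852 2.841 1.105
vertex -0.473 2.63 1.406
endloop
endfacet
facet normal -0.424 -0.700 -0.575
outer loop
vertex 1.446 2.169 0.553
vertex 1.706 1.018 1.762
vertex -0.473 2.63 1.406
endloop
endfacet
facet normal -0.154 0.681 -0.716
outer loop
vertex -0.473 2.63 1.406
vertex 1.852 2.841 1.105
vertex 1.446 2.169 0.553
endloop
endfacet
facet normal 0.893 -0.215 -0.397
outer loop
vertex 1.446 2.169 0.553
vertex 2.113 1.69 2.314
vertex 1.706 1.018 1.762
endloop
endfacet
facet normal 0.893 -0.214 -0.396
outer loop
vertex 1.852 2.841 1.105
vertex 2.113 1.69 2.314
vertex 1.446 2.169 0.553
endloop
endfacet
facet normal -0.927 -0.006 -0.374
outer loop
vertex -2.257 2.65 -0.328
vertex -2.163 4.762 -0.592
vertex -1.524 2.392 -2.139
endloop
endfacet
facet normal -0.044 -0.991 0.123
outer loop
vertex -0.457 2.398 -1.708
vertex -2.257 2.65 -0.328
vertex -1.524 2.392 -2.139
endloop
endfacet
facet normal -0.927 -0.005 -0.375
outer loop
vertex -1.524 2.392 -2.139
vertex -2.163 4.762 -0.592
vertex -1.43 4.503 -2.402
endloop
endfacet
facet normal 0.372 -0.131 -0.919
outer loop
vertex -1.43 4.503 -2.402
vertex -0.457 2.398 -1.708
vertex -1.524 2.392 -2.139
endloop
endfacet
facet normal -0.372 0.131 0.919
outer loop
vertex -2.257 2.65 -0.328
vertex -1.096 4.768 -0.161
vertex -2.163 4.762 -0.592
endloop
endfacet
facet normal -0.044 -0.991 0.124
outer loop
vertex -1.19 2.657 0.102
vertex -2.257 2.65 -0.328
vertex -0.457 2.398 -1.708
endloop
endfacet
facet normal -0.371 0.131 0.919
outer loop
vertex -1.19 2.657 0.102
vertex -1.096 4.768 -0.161
vertex -2.257 2.65 -0.328
endloop
endfacet
facet normal 0.044 0.991 -0.124
outer loop
vertex -2.163 4.762 -0.592
vertex -1.096 4.768 -0.161
vertex -1.43 4.503 -2.402
endloop
endfacet
facet normal 0.371 -0.131 -0.919
outer loop
vertex -0.363 4.51 -1.972
vertex -0.457 2.398 -1.708
vertex -1.43 4.503 -2.402
endloop
endfacet
facet normal 0.043 0.991 -0.124
outer loop
vertex -1.43 4.503 -2.402
vertex -1.096 4.768 -0.161
vertex -0.363 4.51 -1.972
endloop
endfacet
facet normal 0.927 0.006 0.375
outer loop
vertex -0.363 4.51 -1.972
vertex -1.19 2.657 0.102
vertex -0.457 2.398 -1.708
endloop
endfacet
facet normal 0.927 0.005 0.375
outer loop
vertex -1.096 4.768 -0.161
vertex -1.19 2.657 0.102
vertex -0.363 4.51 -1.972
endloop
endfacet

endsolid


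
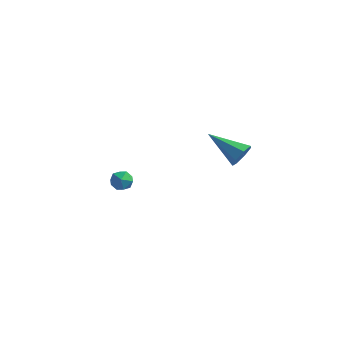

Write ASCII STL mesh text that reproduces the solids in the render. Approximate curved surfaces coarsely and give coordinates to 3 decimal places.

solid 
facet normal -0.390 0.403 0.828
outer loop
vertex -4.125 1.315 -1.369
vertex -4.191 0.73 -1.115
vertex -3.65 1.06 -1.021
endloop
endfacet
facet normal 0.074 0.850 0.522
outer loop
vertex -4.125 1.315 -1.369
vertex -3.65 1.06 -1.021
vertex -3.517 1.38 -1.561
endloop
endfacet
facet normal -0.150 0.978 -0.143
outer loop
vertex -4.125 1.315 -1.369
vertex -3.517 1.38 -1.561
vertex -3.976 1.247 -1.989
endloop
endfacet
facet normal -0.752 0.610 -0.248
outer loop
vertex -4.125 1.315 -1.369
vertex -3.976 1.247 -1.989
vertex -4.393 0.845 -1.713
endloop
endfacet
facet normal -0.900 0.255 0.353
outer loop
vertex -4.125 1.315 -1.369
vertex -4.393 0.845 -1.713
vertex -4.191 0.73 -1.115
endloop
endfacet
facet normal 0.706 0.520 0.482
outer loop
vertex -3.517 1.38 -1.561
vertex -3.65 1.06 -1.021
vertex -3.207 0.835 -1.427
endloop
endfacet
facet normal -0.045 -0.205 0.978
outer loop
vertex -3.65 1.06 -1.021
vertex -4.191 0.73 -1.115
vertex -3.624 0.433 -1.151
endloop
endfacet
facet normal -0.871 -0.444 0.209
outer loop
vertex -4.191 0.73 -1.115
vertex -4.393 0.845 -1.713
vertex -4.083 0.3 -1.579
endloop
endfacet
facet normal -0.632 0.132 -0.763
outer loop
vertex -4.393 0.845 -1.713
vertex -3.976 1.247 -1.989
vertex -3.95 0.62 -2.119
endloop
endfacet
facet normal 0.343 0.727 -0.594
outer loop
vertex -3.976 1.247 -1.989
vertex -3.517 1.38 -1.561
vertex -3.409 0.95 -2.025
endloop
endfacet
facet normal 0.752 -0.610 0.248
outer loop
vertex -3.475 0.365 -1.771
vertex -3.207 0.835 -1.427
vertex -3.624 0.433 -1.151
endloop
endfacet
facet normal 0.150 -0.978 0.143
outer loop
vertex -3.475 0.365 -1.771
vertex -3.624 0.433 -1.151
vertex -4.083 0.3 -1.579
endloop
endfacet
facet normal -0.074 -0.850 -0.522
outer loop
vertex -3.475 0.365 -1.771
vertex -4.083 0.3 -1.579
vertex -3.95 0.62 -2.119
endloop
endfacet
facet normal 0.390 -0.403 -0.828
outer loop
vertex -3.475 0.365 -1.771
vertex -3.95 0.62 -2.119
vertex -3.409 0.95 -2.025
endloop
endfacet
facet normal 0.900 -0.255 -0.353
outer loop
vertex -3.475 0.365 -1.771
vertex -3.409 0.95 -2.025
vertex -3.207 0.835 -1.427
endloop
endfacet
facet normal 0.632 -0.132 0.763
outer loop
vertex -3.624 0.433 -1.151
vertex -3.207 0.835 -1.427
vertex -3.65 1.06 -1.021
endloop
endfacet
facet normal -0.343 -0.727 0.594
outer loop
vertex -4.083 0.3 -1.579
vertex -3.624 0.433 -1.151
vertex -4.191 0.73 -1.115
endloop
endfacet
facet normal -0.706 -0.520 -0.482
outer loop
vertex -3.95 0.62 -2.119
vertex -4.083 0.3 -1.579
vertex -4.393 0.845 -1.713
endloop
endfacet
facet normal 0.045 0.205 -0.978
outer loop
vertex -3.409 0.95 -2.025
vertex -3.95 0.62 -2.119
vertex -3.976 1.247 -1.989
endloop
endfacet
facet normal 0.871 0.444 -0.209
outer loop
vertex -3.207 0.835 -1.427
vertex -3.409 0.95 -2.025
vertex -3.517 1.38 -1.561
endloop
endfacet
facet normal 0.908 -0.106 -0.404
outer loop
vertex 3.184 -0.435 3.979
vertex 2.903 -0.691 3.415
vertex 3.044 -0.042 3.561
endloop
endfacet
facet normal 0.050 0.736 0.675
outer loop
vertex 3.184 -0.435 3.979
vertex 3.044 -0.042 3.561
vertex 1.177 -0.489 4.185
endloop
endfacet
facet normal 0.908 -0.106 -0.405
outer loop
vertex 3.044 -0.042 3.561
vertex 2.903 -0.691 3.415
vertex 2.798 -0.138 3.034
endloop
endfacet
facet normal -0.251 0.966 -0.059
outer loop
vertex 3.044 -0.042 3.561
vertex 2.798 -0.138 3.034
vertex 1.177 -0.489 4.185
endloop
endfacet
facet normal 0.908 -0.107 -0.406
outer loop
vertex 2.798 -0.138 3.034
vertex 2.903 -0.691 3.415
vertex 2.63 -0.65 2.794
endloop
endfacet
facet normal -0.572 0.494 -0.655
outer loop
vertex 2.798 -0.138 3.034
vertex 2.63 -0.65 2.794
vertex 1.177 -0.489 4.185
endloop
endfacet
facet normal 0.908 -0.107 -0.406
outer loop
vertex 2.63 -0.65 2.794
vertex 2.903 -0.691 3.415
vertex 2.668 -1.193 3.022
endloop
endfacet
facet normal -0.672 -0.326 -0.665
outer loop
vertex 2.63 -0.65 2.794
vertex 2.668 -1.193 3.022
vertex 1.177 -0.489 4.185
endloop
endfacet
facet normal 0.908 -0.107 -0.406
outer loop
vertex 2.668 -1.193 3.022
vertex 2.903 -0.691 3.415
vertex 2.883 -1.358 3.546
endloop
endfacet
facet normal -0.476 -0.876 -0.080
outer loop
vertex 2.668 -1.193 3.022
vertex 2.883 -1.358 3.546
vertex 1.177 -0.489 4.185
endloop
endfacet
facet normal 0.909 -0.107 -0.404
outer loop
vertex 2.883 -1.358 3.546
vertex 2.903 -0.691 3.415
vertex 3.112 -1.02 3.972
endloop
endfacet
facet normal -0.131 -0.741 0.658
outer loop
vertex 2.883 -1.358 3.546
vertex 3.112 -1.02 3.972
vertex 1.177 -0.489 4.185
endloop
endfacet
facet normal 0.908 -0.107 -0.404
outer loop
vertex 3.112 -1.02 3.972
vertex 2.903 -0.691 3.415
vertex 3.184 -0.435 3.979
endloop
endfacet
facet normal 0.103 -0.025 0.994
outer loop
vertex 3.112 -1.02 3.972
vertex 3.184 -0.435 3.979
vertex 1.177 -0.489 4.185
endloop
endfacet

endsolid
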